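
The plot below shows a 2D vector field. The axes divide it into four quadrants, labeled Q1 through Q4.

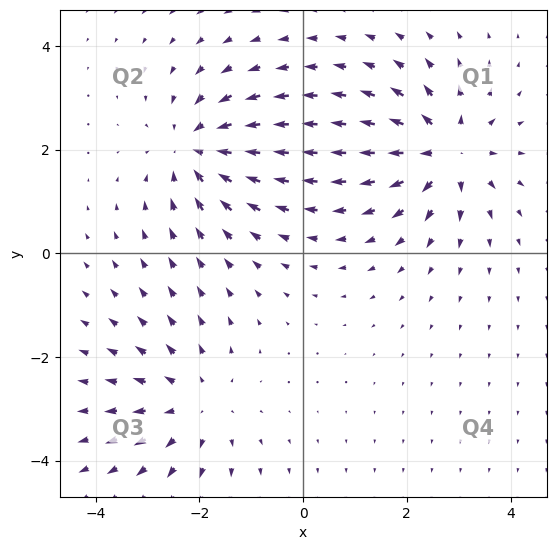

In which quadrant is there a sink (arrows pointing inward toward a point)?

Q2

The sink sits at approximately (-2.1, 2.0), which lies in quadrant Q2. The divergence there is about -4, negative as expected for a sink.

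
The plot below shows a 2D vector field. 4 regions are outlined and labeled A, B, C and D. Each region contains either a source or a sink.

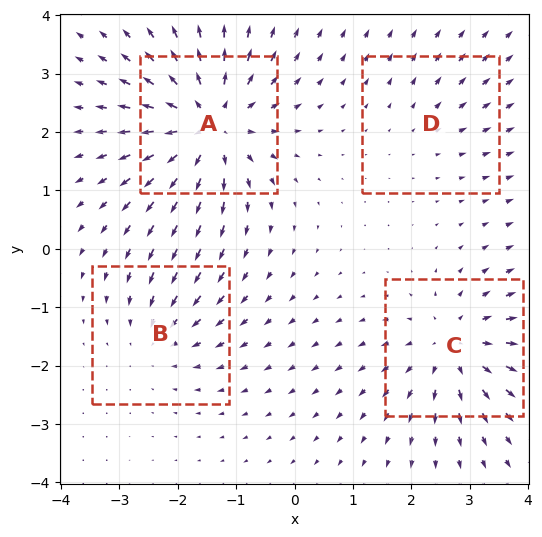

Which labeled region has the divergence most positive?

Divergence at each region's feature centre — A: about +8, B: about -4, C: about +6, D: about +2. Region A is most positive.

A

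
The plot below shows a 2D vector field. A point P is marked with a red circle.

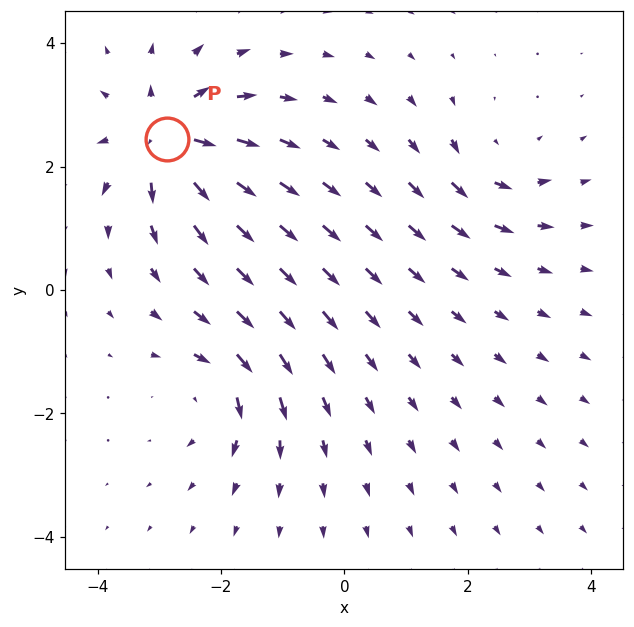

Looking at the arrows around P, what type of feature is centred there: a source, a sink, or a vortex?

At P (-2.9, 2.5) the arrows spread outward. Divergence about +7, curl ≈0 — positive divergence with near-zero curl is a source.

source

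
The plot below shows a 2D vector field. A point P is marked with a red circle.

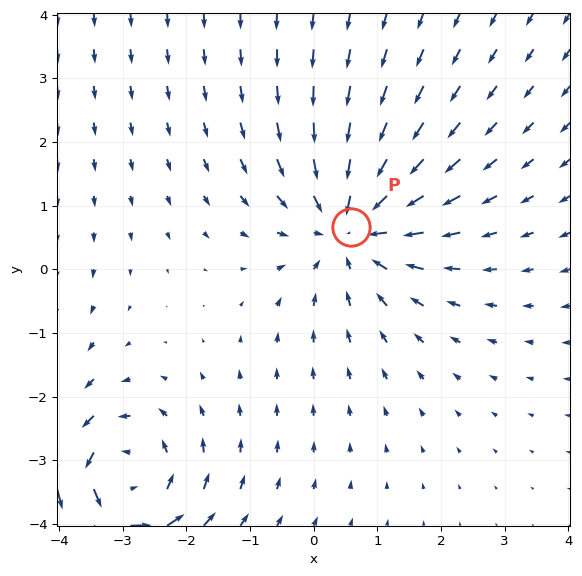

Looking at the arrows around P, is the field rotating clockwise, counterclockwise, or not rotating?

Near P at (0.6, 0.7) the arrows show no circulation. The curl there is ≈0.

not rotating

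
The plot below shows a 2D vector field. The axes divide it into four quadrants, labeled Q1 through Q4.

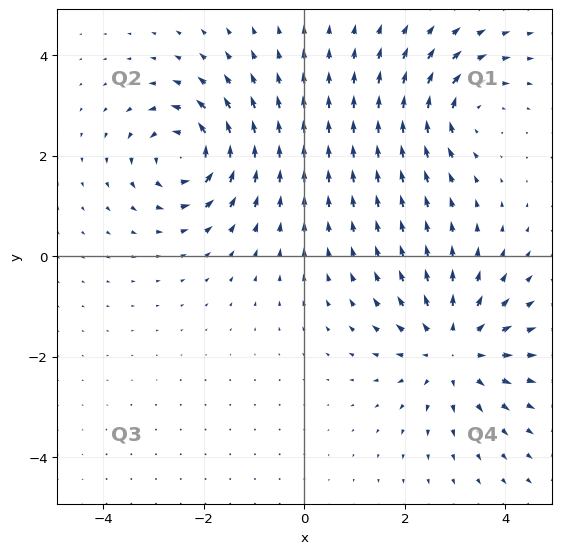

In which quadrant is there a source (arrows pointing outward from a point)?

Q4

The source sits at approximately (3.0, -1.9), which lies in quadrant Q4. The divergence there is about +4, positive as expected for a source.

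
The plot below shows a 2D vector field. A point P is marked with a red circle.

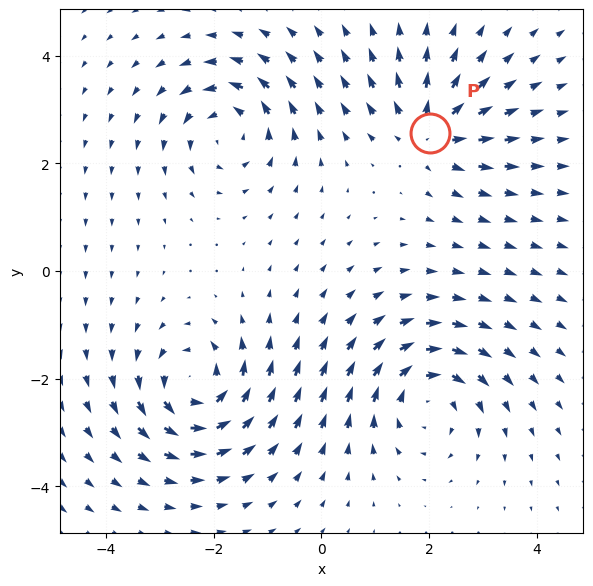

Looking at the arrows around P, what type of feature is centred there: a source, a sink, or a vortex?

At P (2.0, 2.6) the arrows spread outward. Divergence about +5, curl ≈0 — positive divergence with near-zero curl is a source.

source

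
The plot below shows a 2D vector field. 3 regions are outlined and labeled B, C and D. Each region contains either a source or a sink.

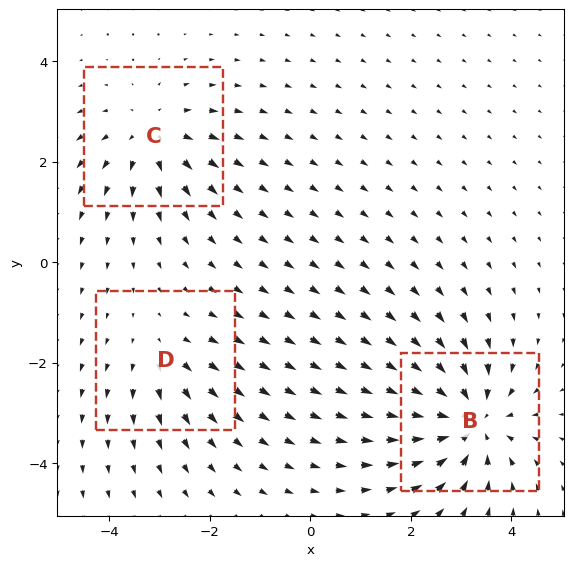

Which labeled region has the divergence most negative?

B

Divergence at each region's feature centre — B: about -5, C: about +3, D: about +2. Region B is most negative.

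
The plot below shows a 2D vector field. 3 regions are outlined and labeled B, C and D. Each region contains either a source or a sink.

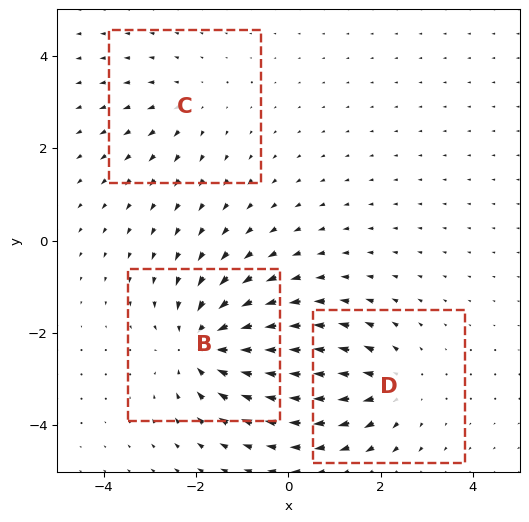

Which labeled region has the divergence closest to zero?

C

Divergence at each region's feature centre — B: about -4, C: about +2, D: about +3. Region C is closest to zero.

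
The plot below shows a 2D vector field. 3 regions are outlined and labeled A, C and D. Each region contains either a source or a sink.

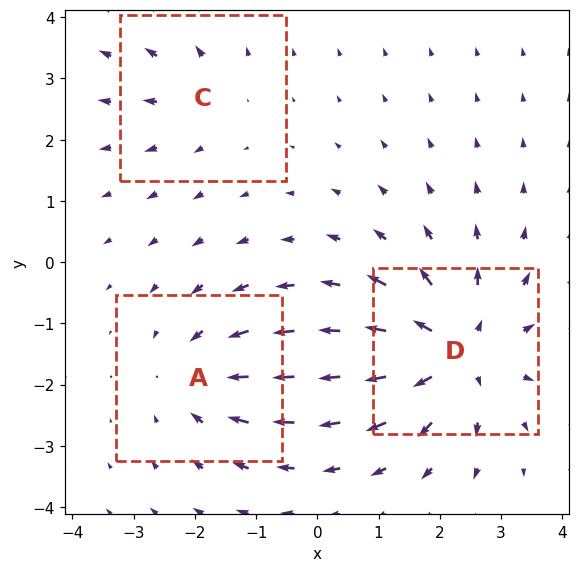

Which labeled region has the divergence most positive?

Divergence at each region's feature centre — A: about -3, C: about +2, D: about +5. Region D is most positive.

D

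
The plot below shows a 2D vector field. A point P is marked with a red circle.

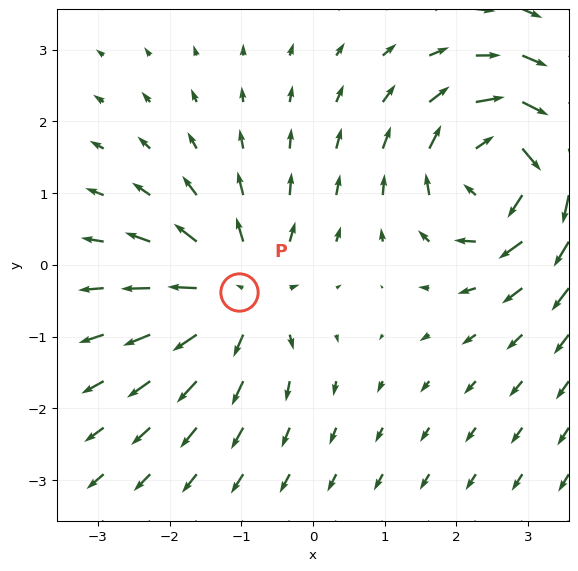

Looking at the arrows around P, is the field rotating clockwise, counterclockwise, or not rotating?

not rotating

Near P at (-1.0, -0.4) the arrows show no circulation. The curl there is ≈0.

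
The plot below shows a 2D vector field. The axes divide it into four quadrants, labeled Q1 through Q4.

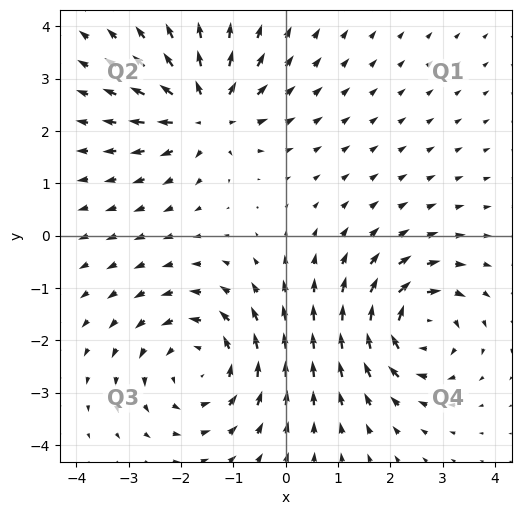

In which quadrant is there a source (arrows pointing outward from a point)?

Q2

The source sits at approximately (-1.5, 2.4), which lies in quadrant Q2. The divergence there is about +5, positive as expected for a source.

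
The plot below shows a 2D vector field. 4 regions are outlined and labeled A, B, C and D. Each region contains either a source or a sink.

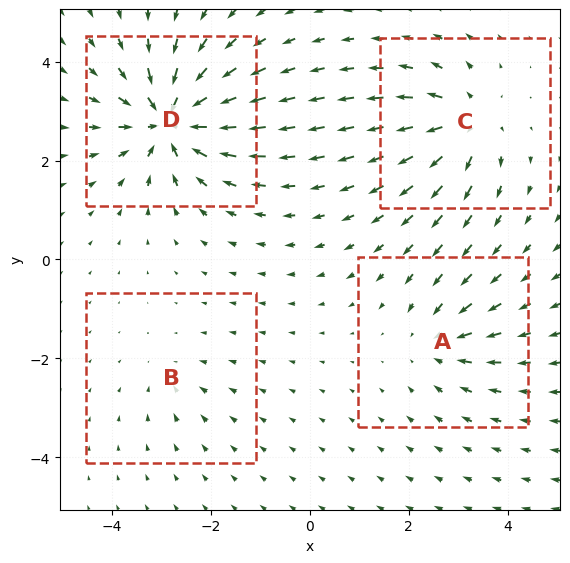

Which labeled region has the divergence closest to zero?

B

Divergence at each region's feature centre — A: about -4, B: about -2, C: about +6, D: about -8. Region B is closest to zero.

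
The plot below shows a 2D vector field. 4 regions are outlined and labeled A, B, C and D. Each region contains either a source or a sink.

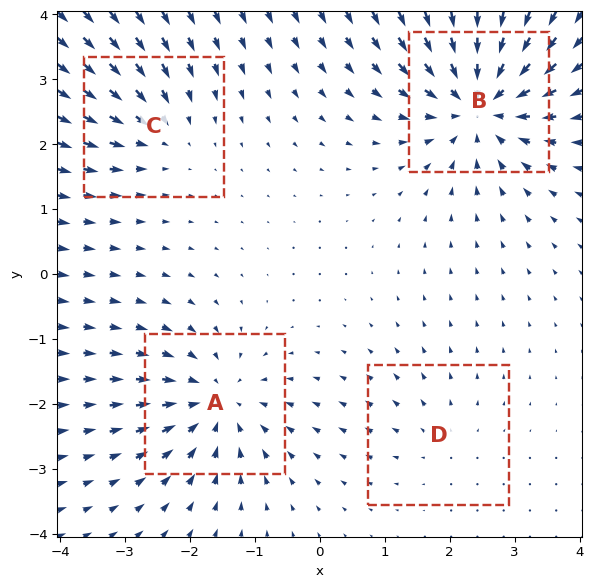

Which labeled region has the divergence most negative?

B

Divergence at each region's feature centre — A: about -5, B: about -7, C: about -4, D: about +2. Region B is most negative.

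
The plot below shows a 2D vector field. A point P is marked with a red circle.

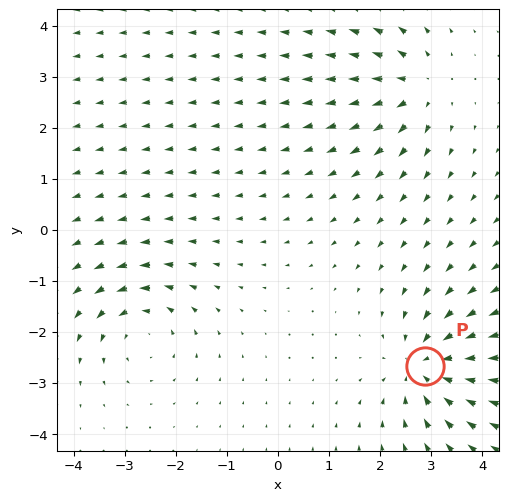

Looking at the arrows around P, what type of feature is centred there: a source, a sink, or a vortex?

sink

At P (2.9, -2.7) the arrows converge inward. Divergence about -5, curl ≈0 — negative divergence with near-zero curl is a sink.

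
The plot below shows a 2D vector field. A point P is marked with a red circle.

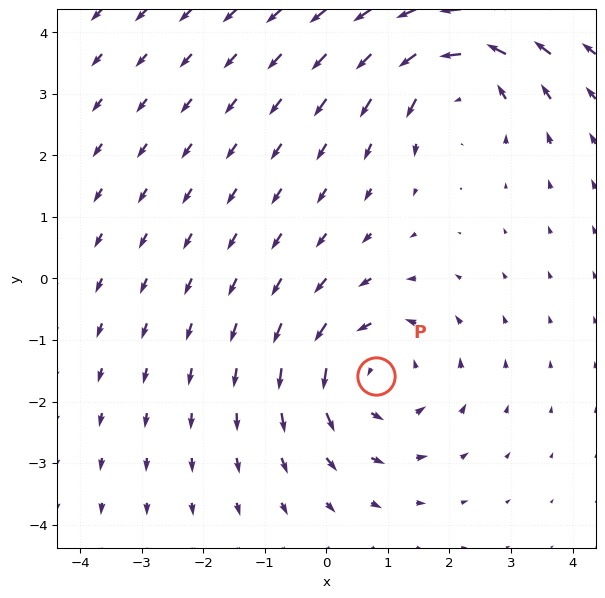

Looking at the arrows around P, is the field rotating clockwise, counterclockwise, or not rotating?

Near P at (0.8, -1.6) the arrows circulate counterclockwise. The curl (z-component) there is about +2; positive curl means counterclockwise rotation.

counterclockwise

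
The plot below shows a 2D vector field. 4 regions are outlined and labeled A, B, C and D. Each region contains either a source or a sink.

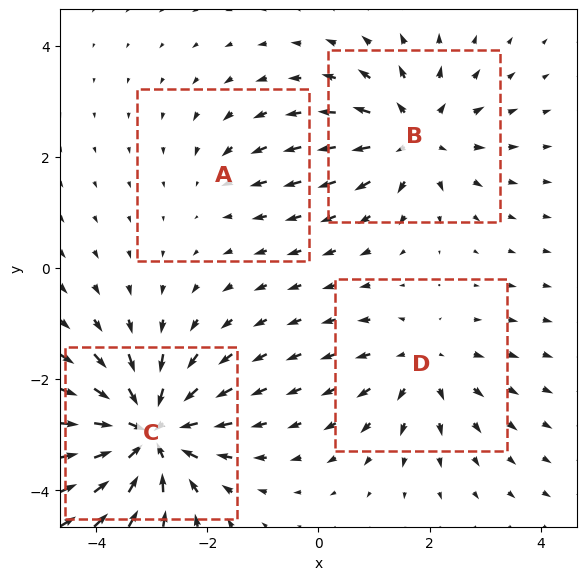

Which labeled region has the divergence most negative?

Divergence at each region's feature centre — A: about -2, B: about +5, C: about -8, D: about +4. Region C is most negative.

C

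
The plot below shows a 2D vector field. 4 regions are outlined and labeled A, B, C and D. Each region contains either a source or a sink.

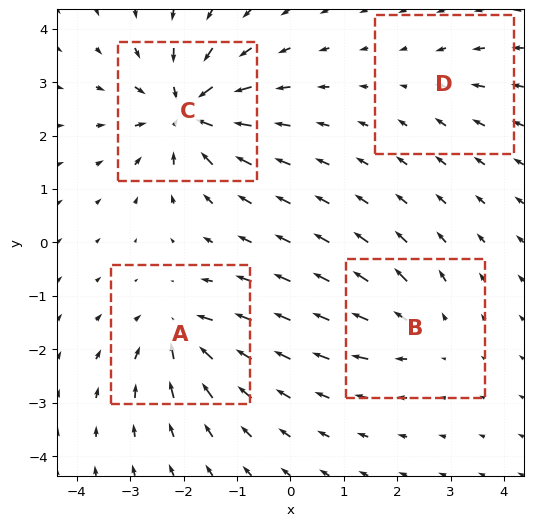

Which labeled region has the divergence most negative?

Divergence at each region's feature centre — A: about -6, B: about +4, C: about -9, D: about -3. Region C is most negative.

C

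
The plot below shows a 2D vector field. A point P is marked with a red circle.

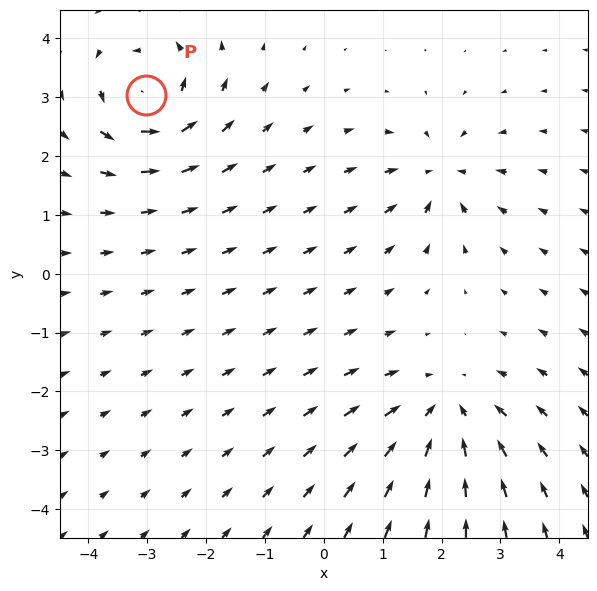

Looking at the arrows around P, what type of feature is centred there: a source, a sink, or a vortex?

vortex

At P (-3.0, 3.0) the arrows circulate counterclockwise. Divergence ≈0, curl about +5 — near-zero divergence with nonzero curl is a vortex.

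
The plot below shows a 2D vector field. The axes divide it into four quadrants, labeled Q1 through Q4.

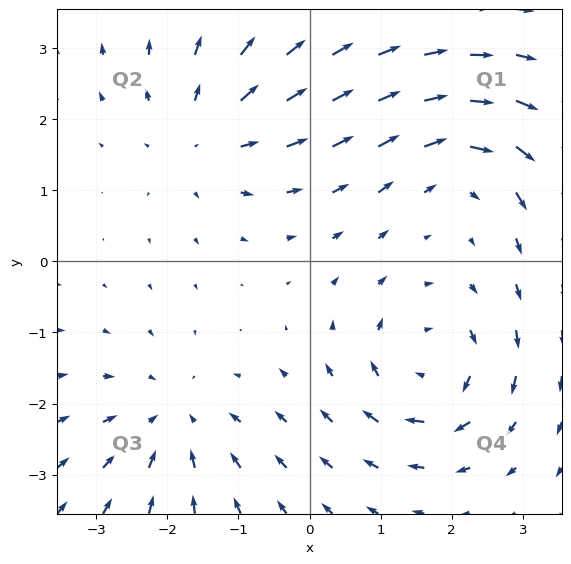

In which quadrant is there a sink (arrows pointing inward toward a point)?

Q3

The sink sits at approximately (-1.9, -2.2), which lies in quadrant Q3. The divergence there is about -4, negative as expected for a sink.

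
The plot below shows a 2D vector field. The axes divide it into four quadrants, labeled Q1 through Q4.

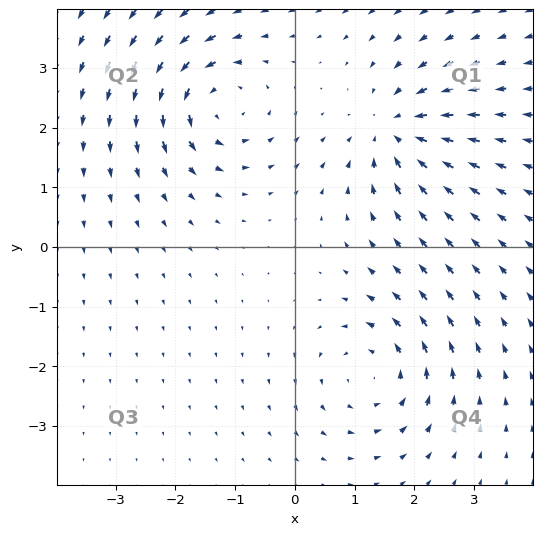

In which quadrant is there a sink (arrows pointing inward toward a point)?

The sink sits at approximately (1.7, 1.9), which lies in quadrant Q1. The divergence there is about -5, negative as expected for a sink.

Q1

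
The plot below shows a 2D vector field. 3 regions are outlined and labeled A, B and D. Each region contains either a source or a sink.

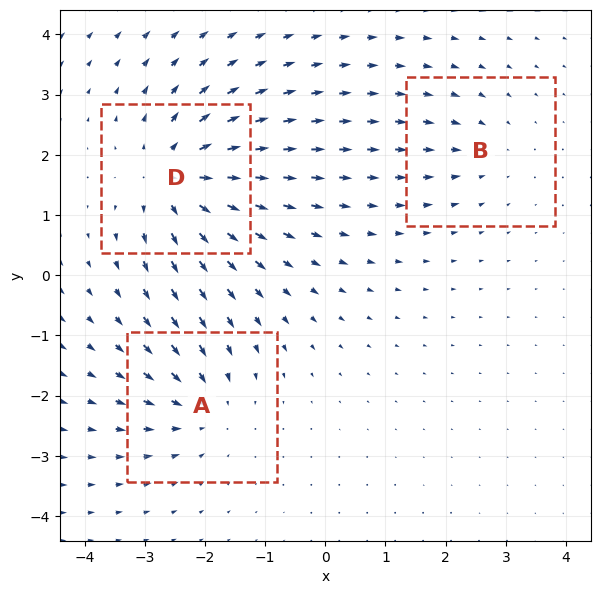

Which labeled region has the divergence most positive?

Divergence at each region's feature centre — A: about -4, B: about -2, D: about +6. Region D is most positive.

D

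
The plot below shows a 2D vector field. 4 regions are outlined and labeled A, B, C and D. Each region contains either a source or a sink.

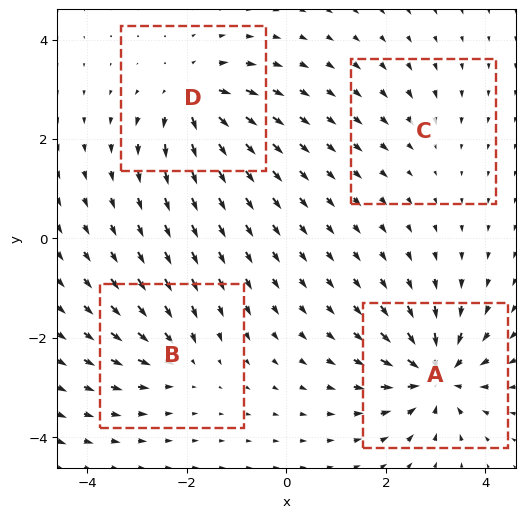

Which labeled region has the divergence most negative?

A

Divergence at each region's feature centre — A: about -8, B: about -4, C: about -2, D: about +6. Region A is most negative.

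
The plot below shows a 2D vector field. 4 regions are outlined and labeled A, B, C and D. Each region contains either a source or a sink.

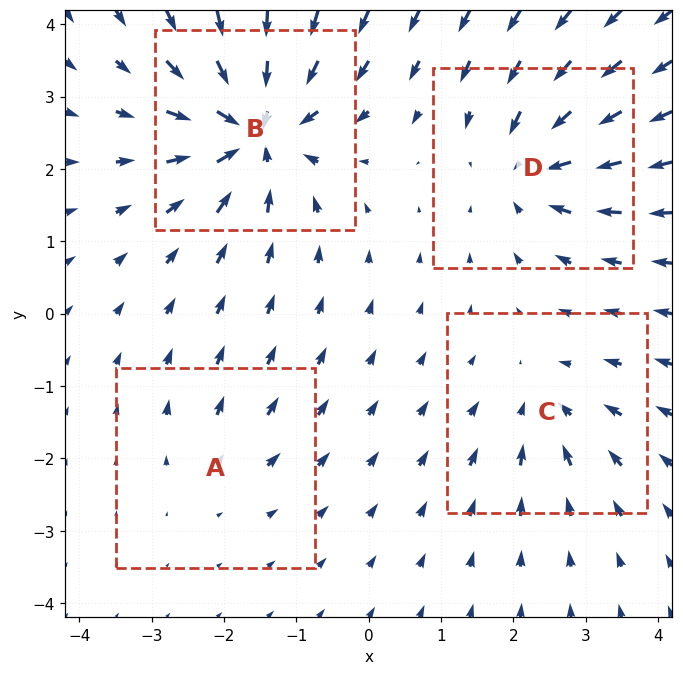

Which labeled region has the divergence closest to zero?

Divergence at each region's feature centre — A: about +2, B: about -9, C: about -4, D: about -6. Region A is closest to zero.

A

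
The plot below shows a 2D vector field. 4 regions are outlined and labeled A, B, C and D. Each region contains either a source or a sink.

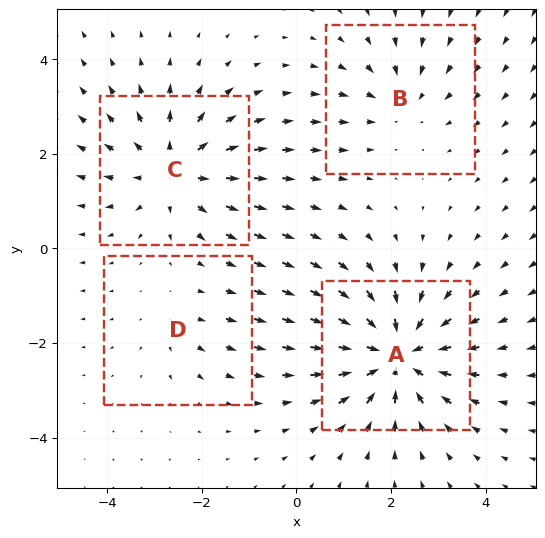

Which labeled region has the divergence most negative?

A

Divergence at each region's feature centre — A: about -6, B: about -3, C: about +5, D: about +2. Region A is most negative.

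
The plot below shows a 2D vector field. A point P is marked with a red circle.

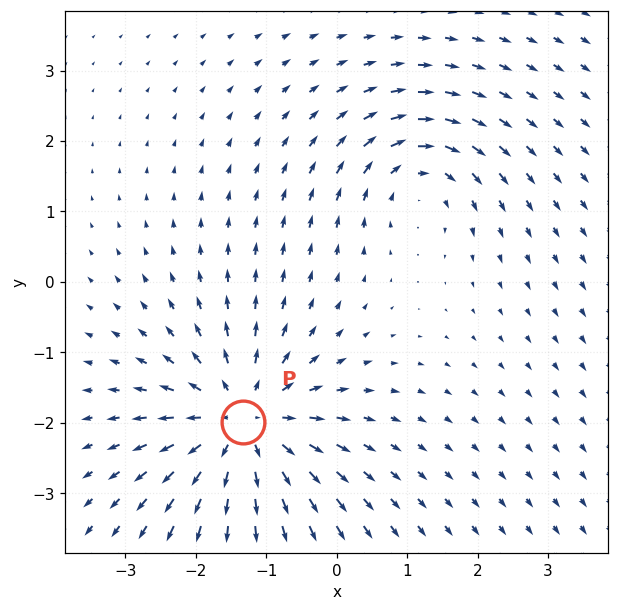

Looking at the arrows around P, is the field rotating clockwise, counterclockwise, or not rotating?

not rotating

Near P at (-1.3, -2.0) the arrows show no circulation. The curl there is ≈0.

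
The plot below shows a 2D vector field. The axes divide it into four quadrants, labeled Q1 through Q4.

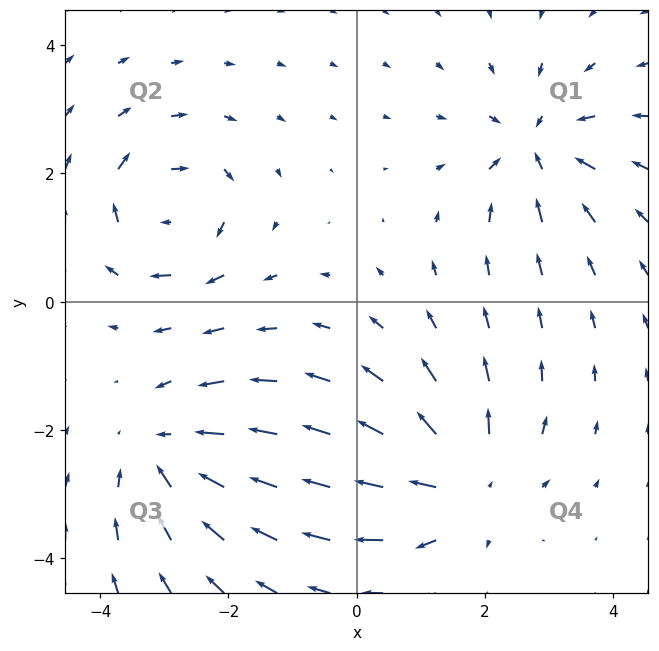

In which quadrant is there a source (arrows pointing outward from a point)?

The source sits at approximately (1.6, -2.8), which lies in quadrant Q4. The divergence there is about +5, positive as expected for a source.

Q4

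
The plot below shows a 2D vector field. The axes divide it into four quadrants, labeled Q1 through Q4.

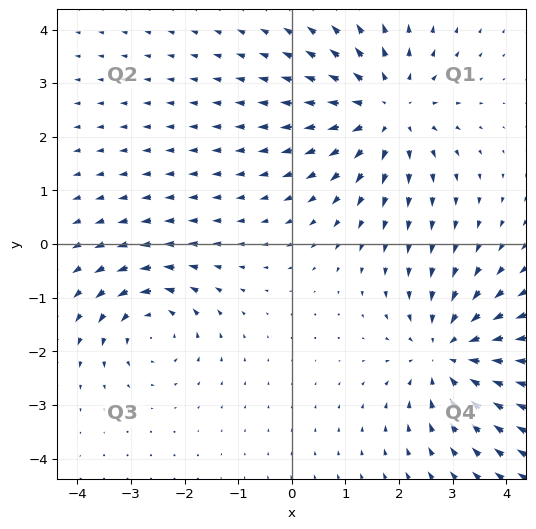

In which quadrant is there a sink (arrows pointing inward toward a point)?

The sink sits at approximately (2.9, -2.0), which lies in quadrant Q4. The divergence there is about -4, negative as expected for a sink.

Q4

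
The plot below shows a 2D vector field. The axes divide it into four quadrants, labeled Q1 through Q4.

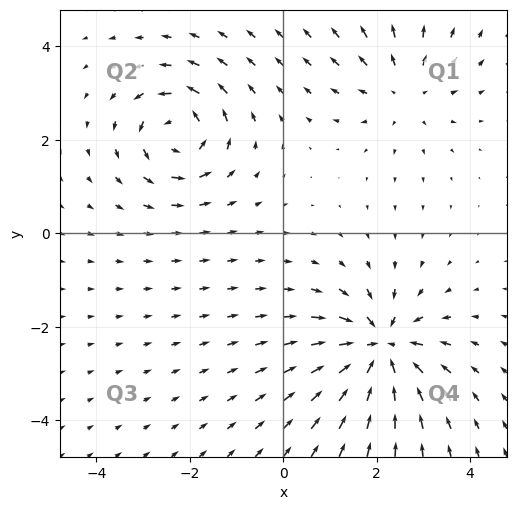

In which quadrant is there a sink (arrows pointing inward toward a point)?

Q4

The sink sits at approximately (2.1, -2.5), which lies in quadrant Q4. The divergence there is about -5, negative as expected for a sink.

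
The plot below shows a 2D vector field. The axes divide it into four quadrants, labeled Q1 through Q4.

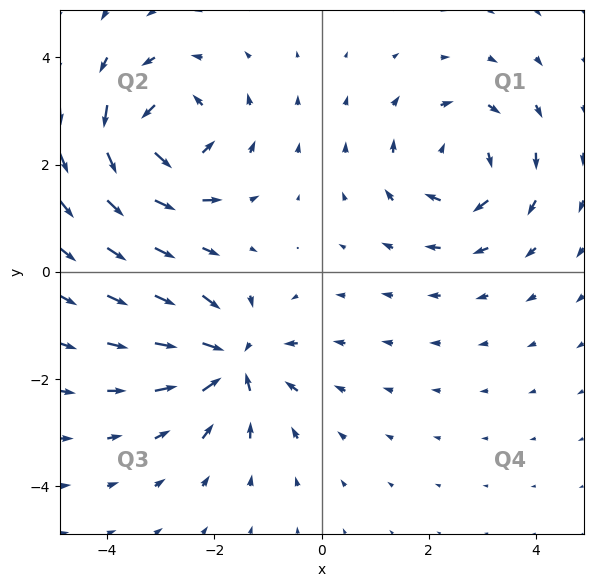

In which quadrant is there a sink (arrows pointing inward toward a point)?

The sink sits at approximately (-1.7, -1.7), which lies in quadrant Q3. The divergence there is about -5, negative as expected for a sink.

Q3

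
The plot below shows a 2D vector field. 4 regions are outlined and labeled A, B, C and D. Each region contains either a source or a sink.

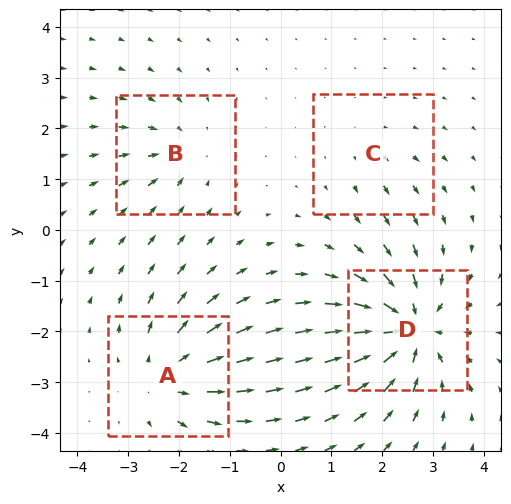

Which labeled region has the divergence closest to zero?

C

Divergence at each region's feature centre — A: about +6, B: about -4, C: about +2, D: about -8. Region C is closest to zero.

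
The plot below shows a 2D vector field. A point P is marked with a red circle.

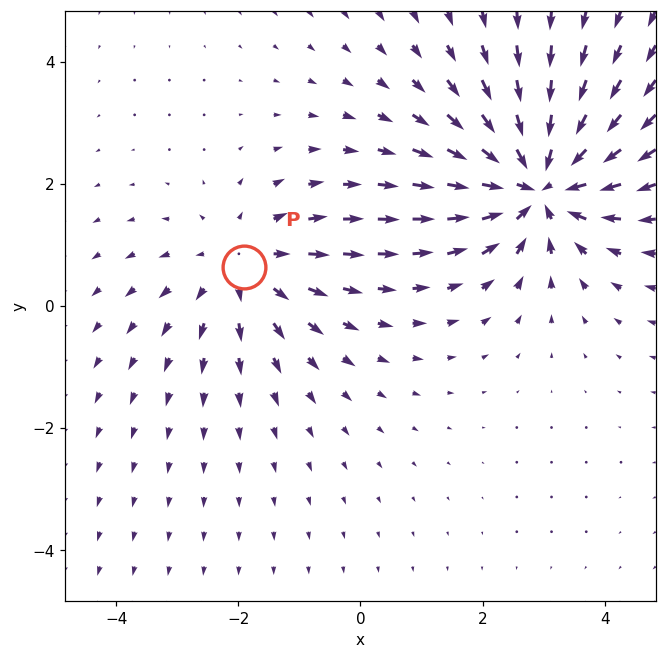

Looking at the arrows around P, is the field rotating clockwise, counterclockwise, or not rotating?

not rotating

Near P at (-1.9, 0.6) the arrows show no circulation. The curl there is ≈0.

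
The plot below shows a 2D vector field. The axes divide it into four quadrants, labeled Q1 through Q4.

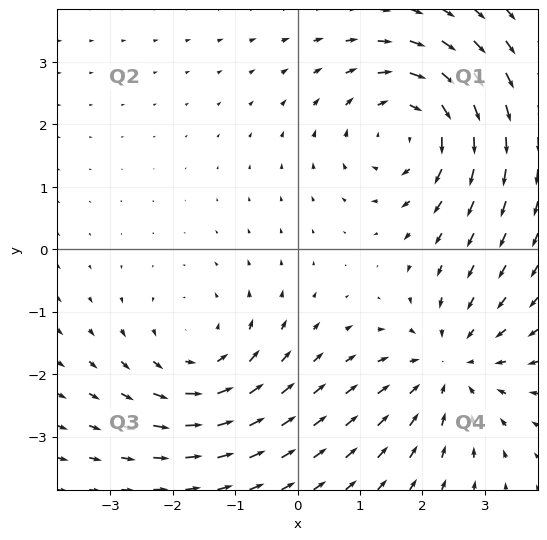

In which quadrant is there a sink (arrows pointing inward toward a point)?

The sink sits at approximately (2.4, -1.9), which lies in quadrant Q4. The divergence there is about -3, negative as expected for a sink.

Q4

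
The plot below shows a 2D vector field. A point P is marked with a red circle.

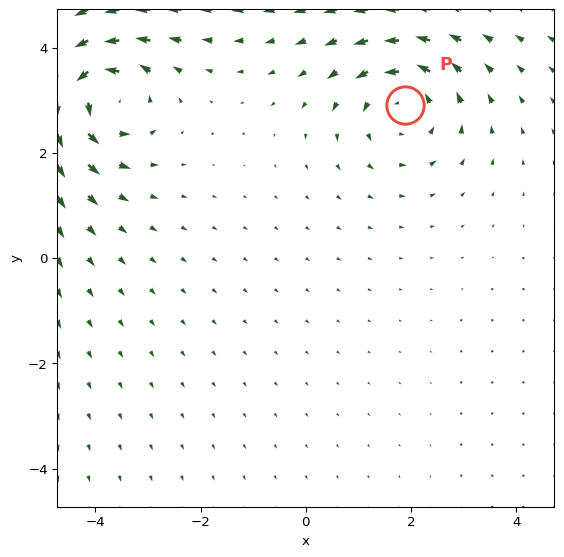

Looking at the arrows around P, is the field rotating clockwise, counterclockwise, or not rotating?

Near P at (1.9, 2.9) the arrows circulate counterclockwise. The curl (z-component) there is about +3; positive curl means counterclockwise rotation.

counterclockwise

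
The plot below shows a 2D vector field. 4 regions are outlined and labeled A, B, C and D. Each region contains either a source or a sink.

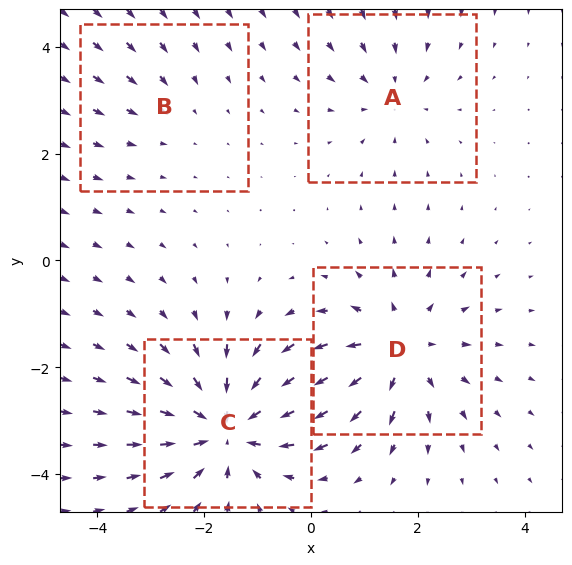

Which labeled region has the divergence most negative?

C

Divergence at each region's feature centre — A: about -3, B: about -2, C: about -6, D: about +5. Region C is most negative.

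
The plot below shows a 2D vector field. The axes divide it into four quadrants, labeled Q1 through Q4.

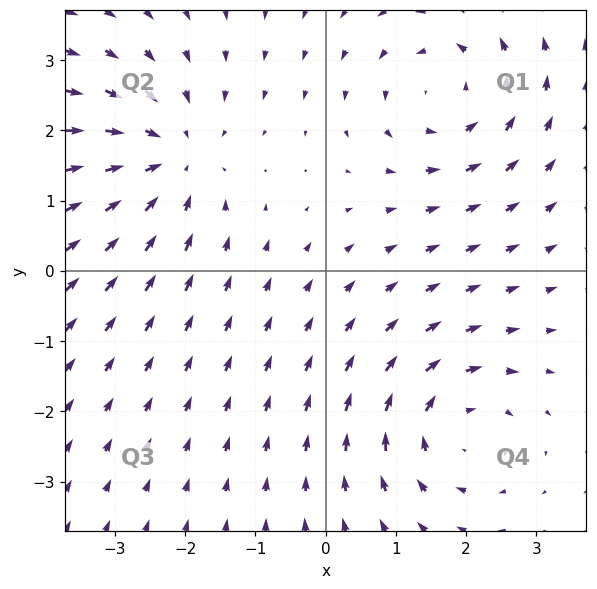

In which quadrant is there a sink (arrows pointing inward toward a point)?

Q2

The sink sits at approximately (-2.2, 1.6), which lies in quadrant Q2. The divergence there is about -4, negative as expected for a sink.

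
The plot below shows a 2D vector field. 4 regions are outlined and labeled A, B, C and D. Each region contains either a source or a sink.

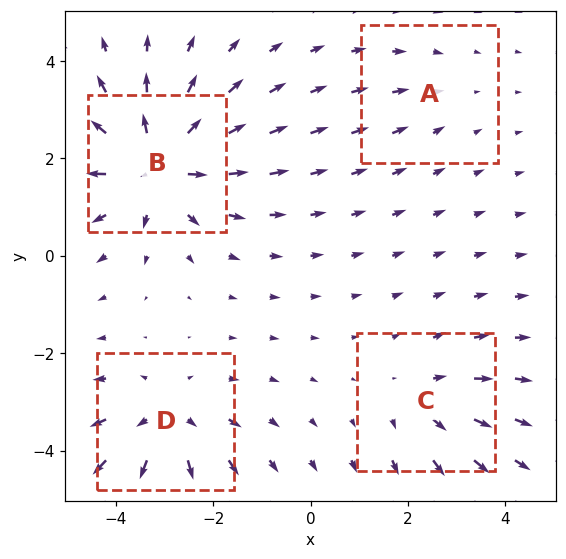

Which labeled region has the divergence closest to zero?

A

Divergence at each region's feature centre — A: about -2, B: about +6, C: about +3, D: about +4. Region A is closest to zero.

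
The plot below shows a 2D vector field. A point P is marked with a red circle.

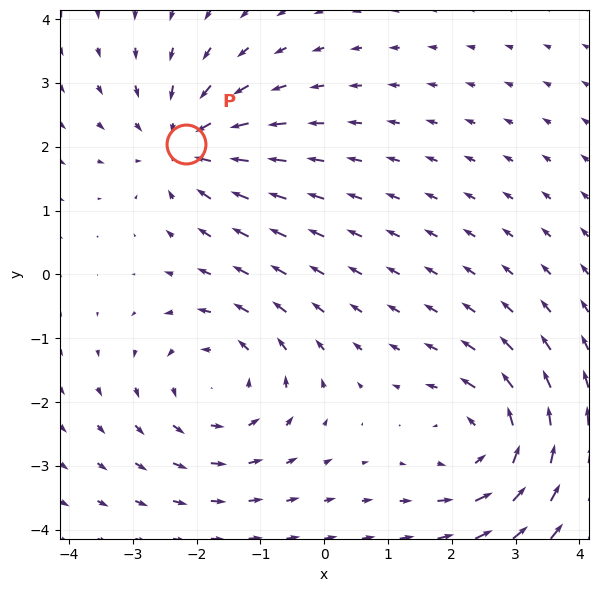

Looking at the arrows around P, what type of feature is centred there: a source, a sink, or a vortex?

At P (-2.2, 2.0) the arrows converge inward. Divergence about -4, curl ≈0 — negative divergence with near-zero curl is a sink.

sink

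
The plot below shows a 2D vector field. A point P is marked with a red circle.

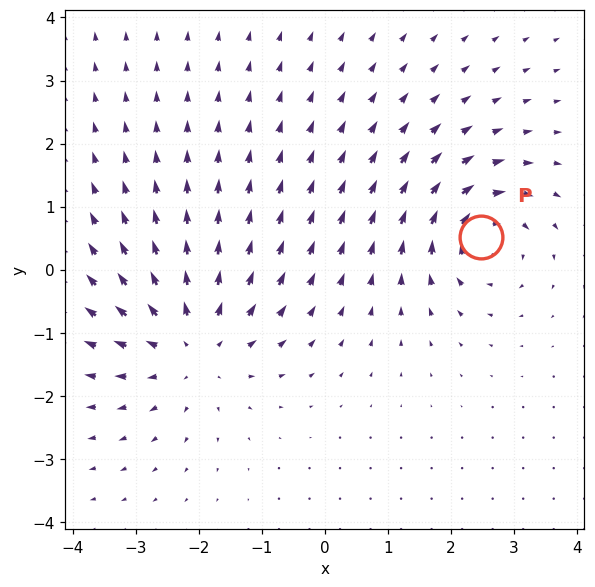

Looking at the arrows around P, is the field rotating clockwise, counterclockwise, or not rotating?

clockwise

Near P at (2.5, 0.5) the arrows circulate clockwise. The curl (z-component) there is about -4; negative curl means clockwise rotation.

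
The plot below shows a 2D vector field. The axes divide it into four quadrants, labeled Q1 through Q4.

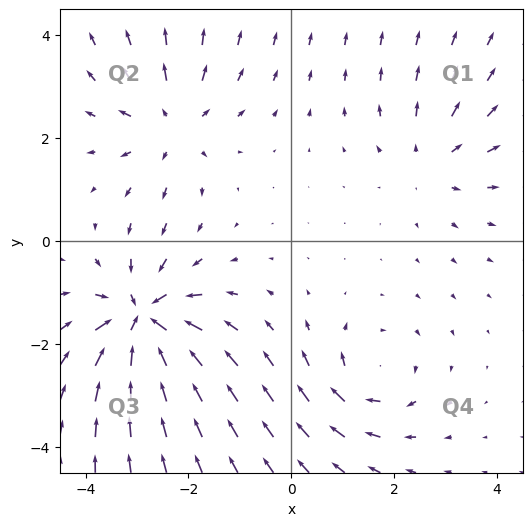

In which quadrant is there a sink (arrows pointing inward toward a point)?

The sink sits at approximately (-2.9, -1.5), which lies in quadrant Q3. The divergence there is about -6, negative as expected for a sink.

Q3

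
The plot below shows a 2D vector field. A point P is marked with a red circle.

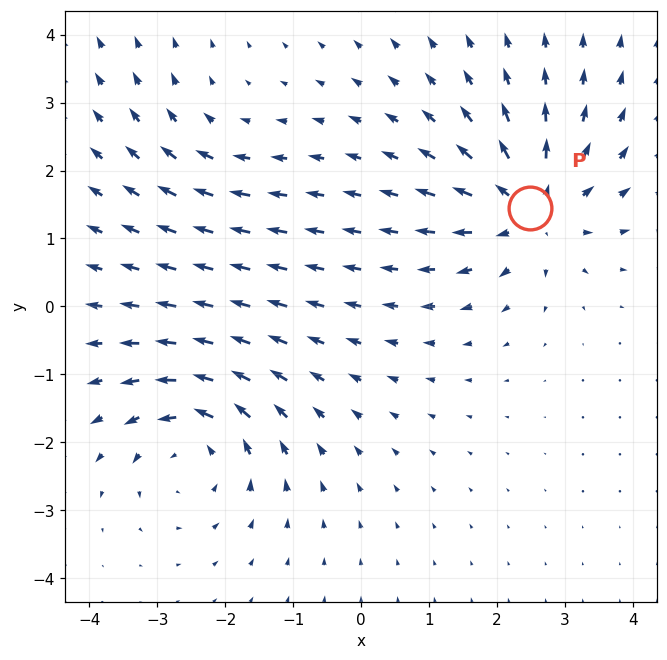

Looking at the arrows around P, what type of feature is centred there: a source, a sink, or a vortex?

At P (2.5, 1.5) the arrows spread outward. Divergence about +6, curl ≈0 — positive divergence with near-zero curl is a source.

source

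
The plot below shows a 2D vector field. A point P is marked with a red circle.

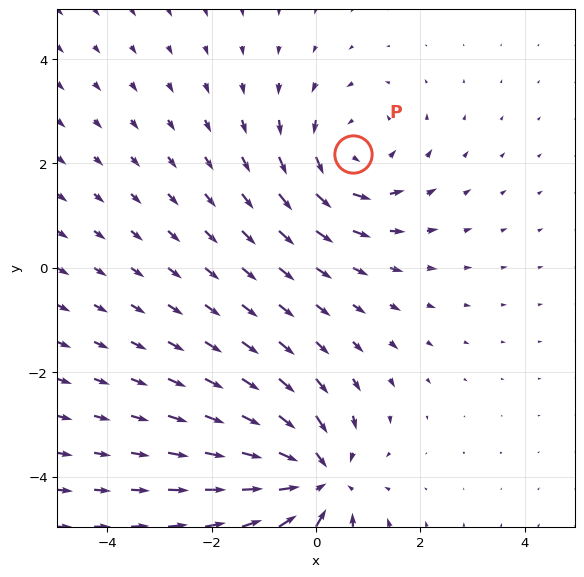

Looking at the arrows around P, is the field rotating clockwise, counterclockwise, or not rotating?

counterclockwise

Near P at (0.7, 2.2) the arrows circulate counterclockwise. The curl (z-component) there is about +3; positive curl means counterclockwise rotation.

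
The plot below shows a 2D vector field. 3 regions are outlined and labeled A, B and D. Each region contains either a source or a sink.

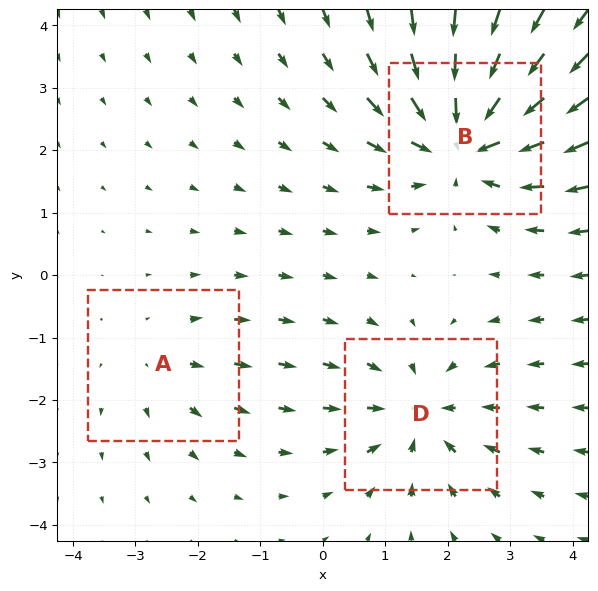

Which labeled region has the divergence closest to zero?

A

Divergence at each region's feature centre — A: about +2, B: about -5, D: about -3. Region A is closest to zero.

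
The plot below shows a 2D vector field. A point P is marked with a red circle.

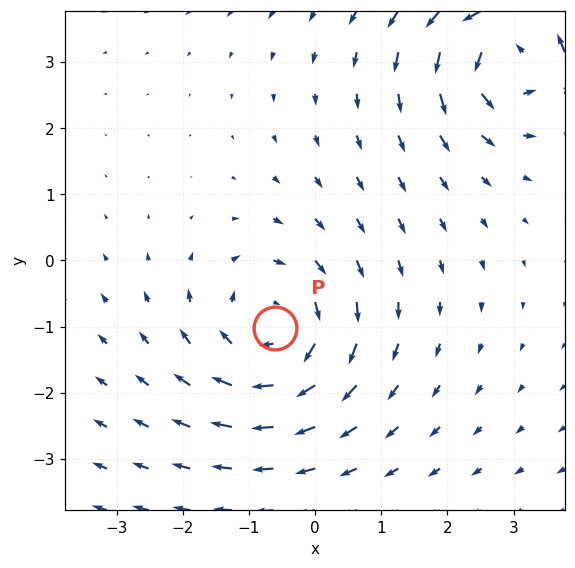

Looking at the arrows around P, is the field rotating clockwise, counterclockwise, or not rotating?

Near P at (-0.6, -1.0) the arrows circulate clockwise. The curl (z-component) there is about -4; negative curl means clockwise rotation.

clockwise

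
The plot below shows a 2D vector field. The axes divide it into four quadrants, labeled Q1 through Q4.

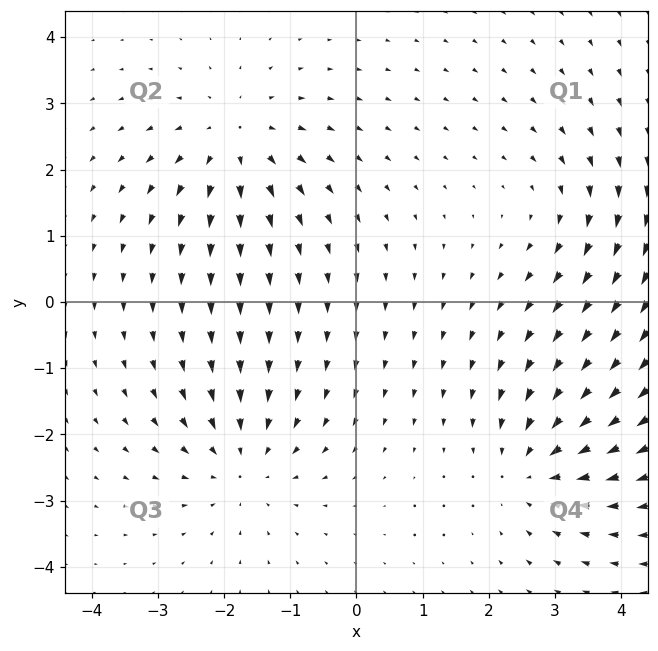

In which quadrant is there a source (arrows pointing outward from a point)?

The source sits at approximately (-1.8, 2.4), which lies in quadrant Q2. The divergence there is about +5, positive as expected for a source.

Q2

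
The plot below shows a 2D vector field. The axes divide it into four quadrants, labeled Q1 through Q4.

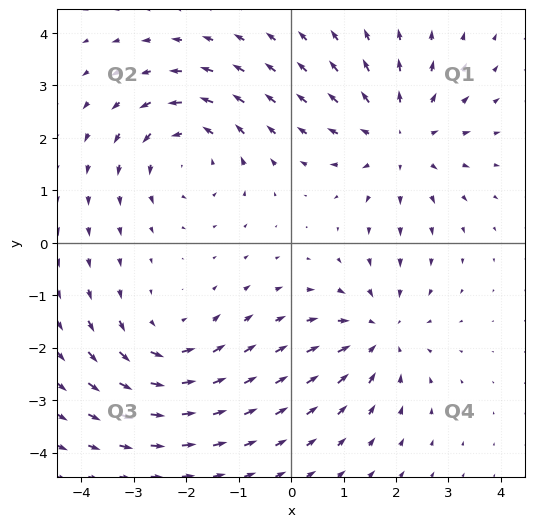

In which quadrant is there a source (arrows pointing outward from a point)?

The source sits at approximately (2.1, 2.0), which lies in quadrant Q1. The divergence there is about +4, positive as expected for a source.

Q1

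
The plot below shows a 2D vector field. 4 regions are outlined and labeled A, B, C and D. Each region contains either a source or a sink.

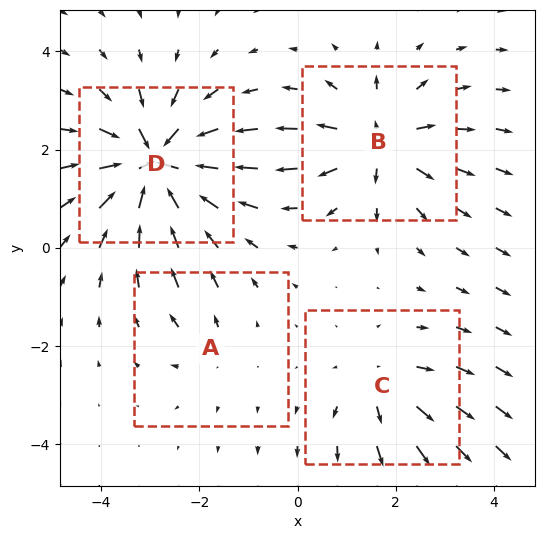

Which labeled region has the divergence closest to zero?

Divergence at each region's feature centre — A: about +2, B: about +6, C: about +4, D: about -8. Region A is closest to zero.

A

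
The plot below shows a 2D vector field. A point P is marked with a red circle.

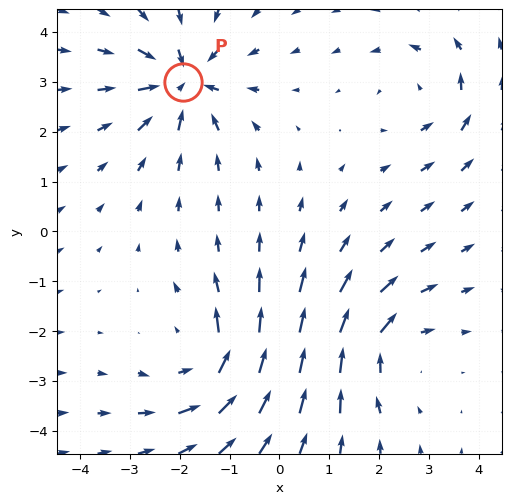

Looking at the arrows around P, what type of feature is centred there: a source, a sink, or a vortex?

sink

At P (-1.9, 3.0) the arrows converge inward. Divergence about -5, curl ≈0 — negative divergence with near-zero curl is a sink.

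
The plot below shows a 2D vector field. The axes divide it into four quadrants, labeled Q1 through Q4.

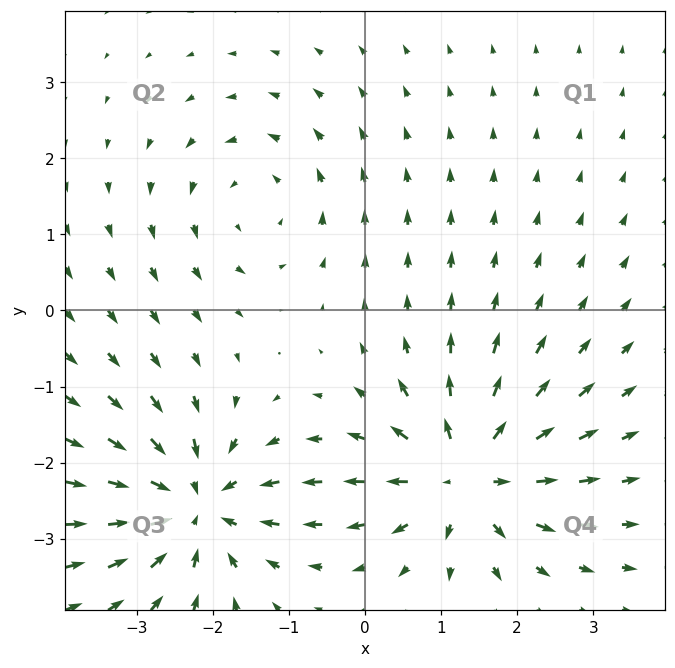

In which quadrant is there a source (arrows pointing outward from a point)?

The source sits at approximately (1.3, -2.2), which lies in quadrant Q4. The divergence there is about +6, positive as expected for a source.

Q4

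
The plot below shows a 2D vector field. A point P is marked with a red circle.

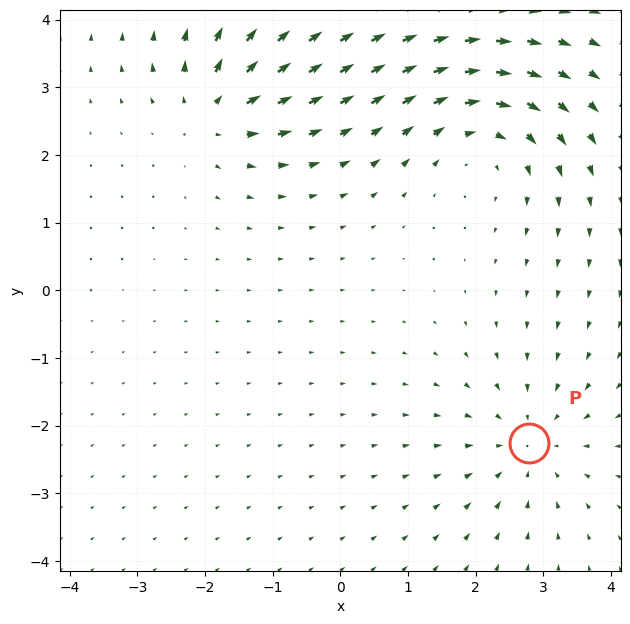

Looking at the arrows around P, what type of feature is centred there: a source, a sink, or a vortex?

sink

At P (2.8, -2.3) the arrows converge inward. Divergence about -3, curl ≈0 — negative divergence with near-zero curl is a sink.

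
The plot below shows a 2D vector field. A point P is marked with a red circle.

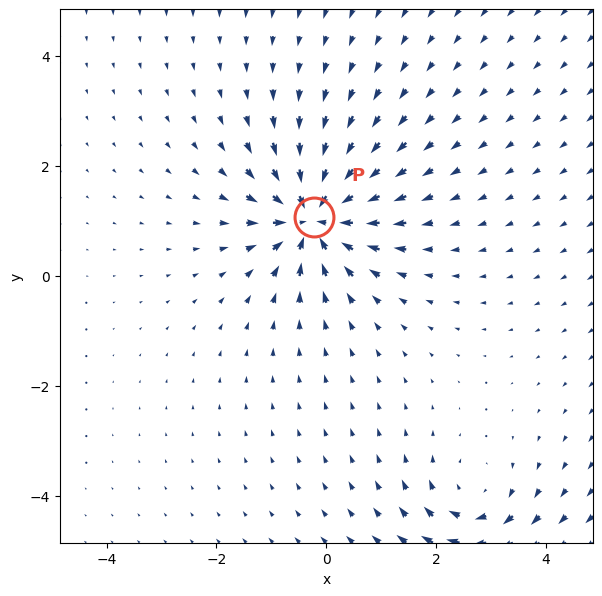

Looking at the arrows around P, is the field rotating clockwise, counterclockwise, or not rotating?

Near P at (-0.2, 1.1) the arrows show no circulation. The curl there is ≈0.

not rotating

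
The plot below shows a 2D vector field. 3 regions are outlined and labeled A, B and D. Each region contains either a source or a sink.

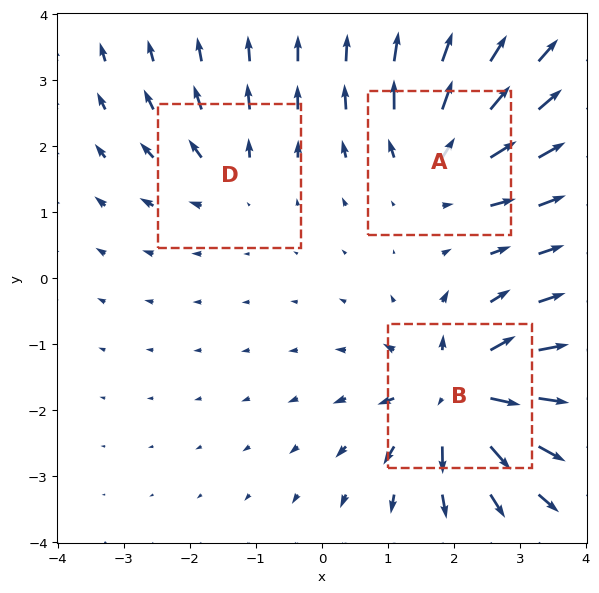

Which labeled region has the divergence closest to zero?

Divergence at each region's feature centre — A: about +4, B: about +6, D: about +3. Region D is closest to zero.

D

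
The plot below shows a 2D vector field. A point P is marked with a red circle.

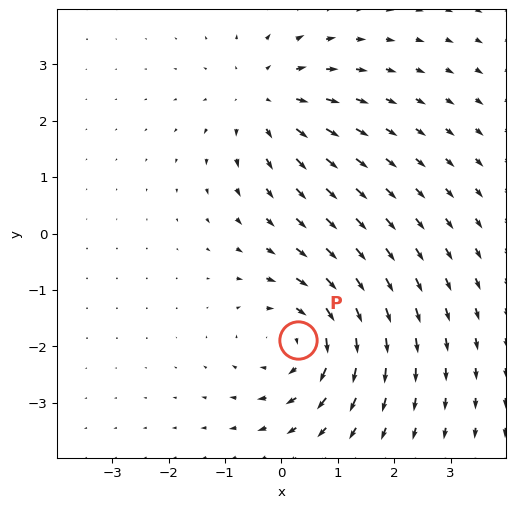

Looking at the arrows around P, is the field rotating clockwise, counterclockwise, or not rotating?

Near P at (0.3, -1.9) the arrows circulate clockwise. The curl (z-component) there is about -3; negative curl means clockwise rotation.

clockwise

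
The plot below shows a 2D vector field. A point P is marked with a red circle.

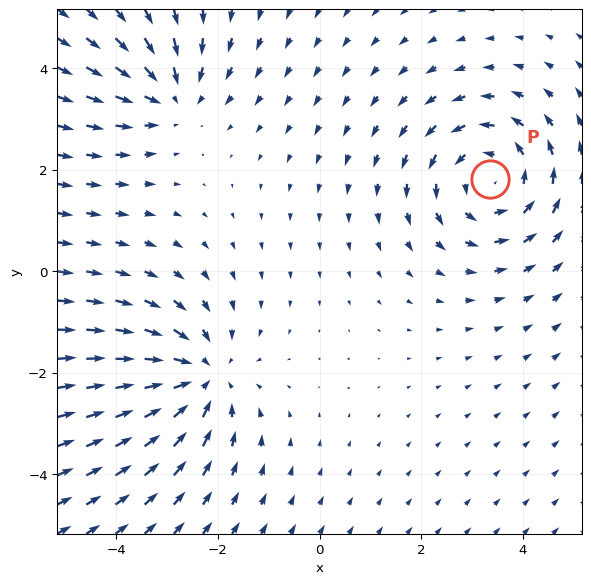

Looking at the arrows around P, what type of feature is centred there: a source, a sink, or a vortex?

vortex

At P (3.4, 1.8) the arrows circulate counterclockwise. Divergence ≈0, curl about +3 — near-zero divergence with nonzero curl is a vortex.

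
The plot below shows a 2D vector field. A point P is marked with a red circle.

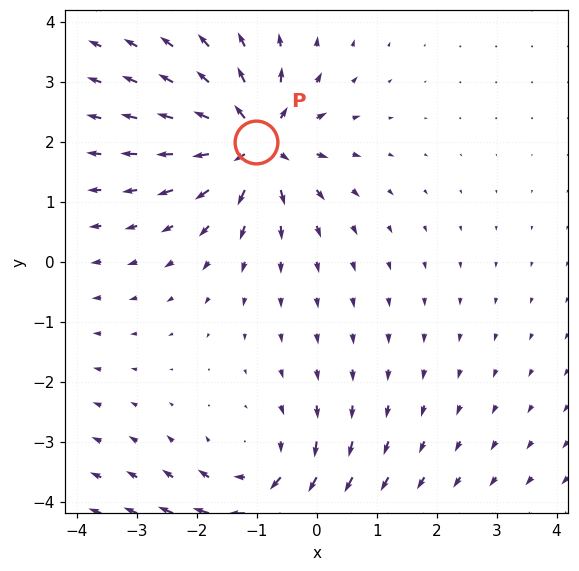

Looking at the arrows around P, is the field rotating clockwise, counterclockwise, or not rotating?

Near P at (-1.0, 2.0) the arrows show no circulation. The curl there is ≈0.

not rotating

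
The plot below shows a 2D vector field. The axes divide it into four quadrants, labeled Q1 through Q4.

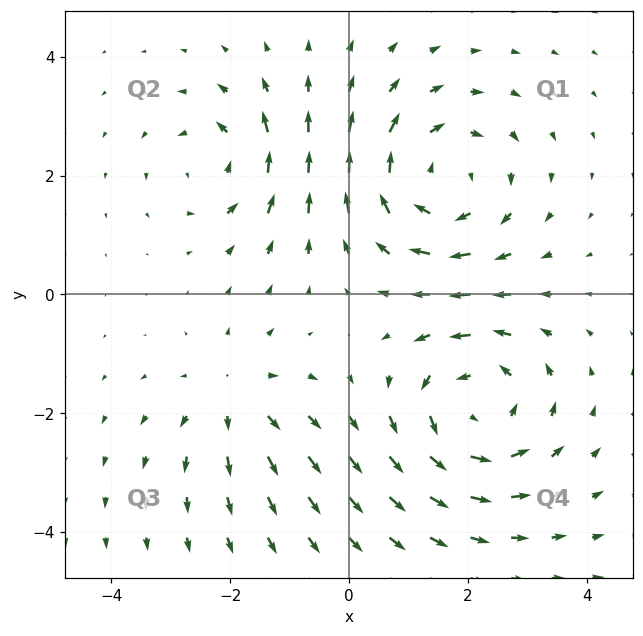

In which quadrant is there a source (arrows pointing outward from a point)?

The source sits at approximately (-1.9, -1.7), which lies in quadrant Q3. The divergence there is about +3, positive as expected for a source.

Q3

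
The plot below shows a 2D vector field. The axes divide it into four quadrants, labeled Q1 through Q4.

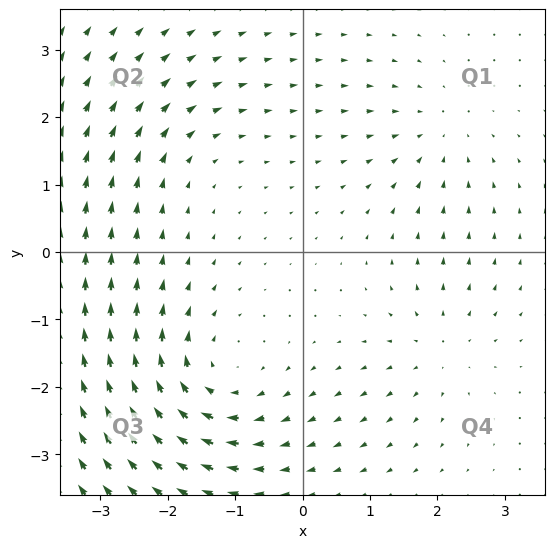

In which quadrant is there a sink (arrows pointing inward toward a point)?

The sink sits at approximately (2.0, 1.8), which lies in quadrant Q1. The divergence there is about -3, negative as expected for a sink.

Q1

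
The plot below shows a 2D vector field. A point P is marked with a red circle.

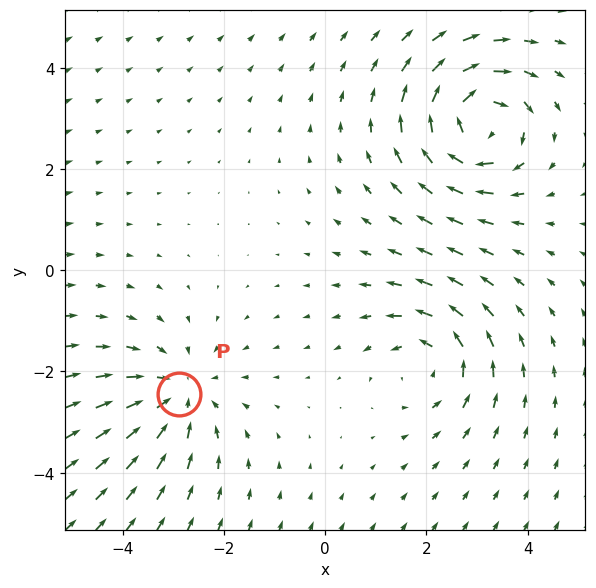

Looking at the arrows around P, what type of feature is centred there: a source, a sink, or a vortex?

At P (-2.9, -2.4) the arrows converge inward. Divergence about -3, curl ≈0 — negative divergence with near-zero curl is a sink.

sink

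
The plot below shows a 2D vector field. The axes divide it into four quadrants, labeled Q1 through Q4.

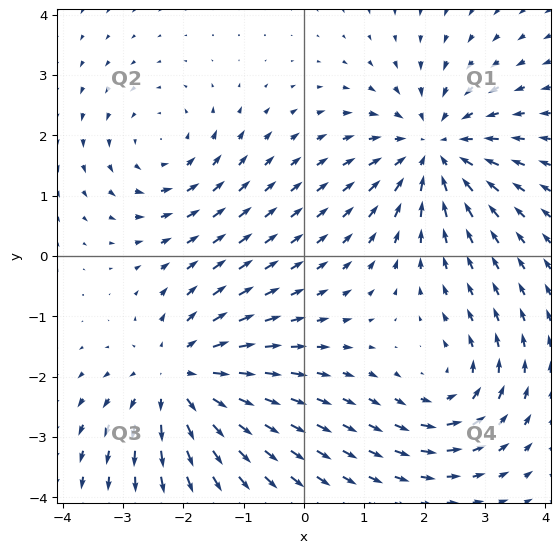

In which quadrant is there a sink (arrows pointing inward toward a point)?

The sink sits at approximately (2.2, 1.8), which lies in quadrant Q1. The divergence there is about -5, negative as expected for a sink.

Q1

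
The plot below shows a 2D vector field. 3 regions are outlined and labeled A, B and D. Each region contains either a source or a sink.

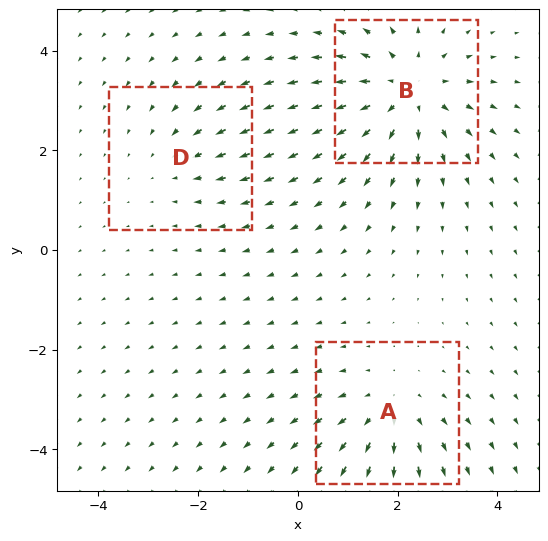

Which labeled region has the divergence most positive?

B

Divergence at each region's feature centre — A: about +3, B: about +4, D: about -2. Region B is most positive.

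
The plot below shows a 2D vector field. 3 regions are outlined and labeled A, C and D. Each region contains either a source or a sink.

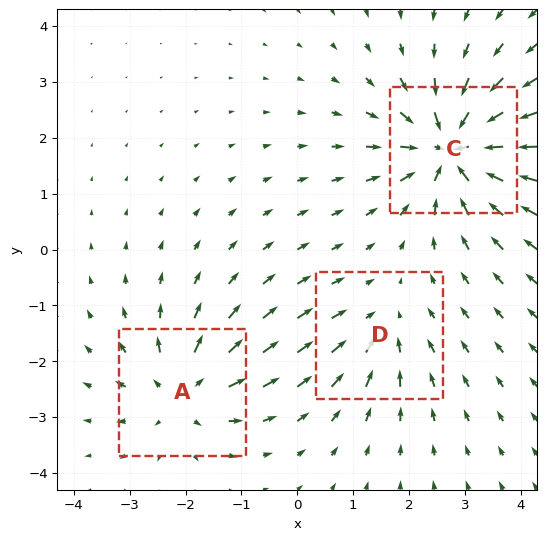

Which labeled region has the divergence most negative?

C

Divergence at each region's feature centre — A: about +4, C: about -6, D: about -2. Region C is most negative.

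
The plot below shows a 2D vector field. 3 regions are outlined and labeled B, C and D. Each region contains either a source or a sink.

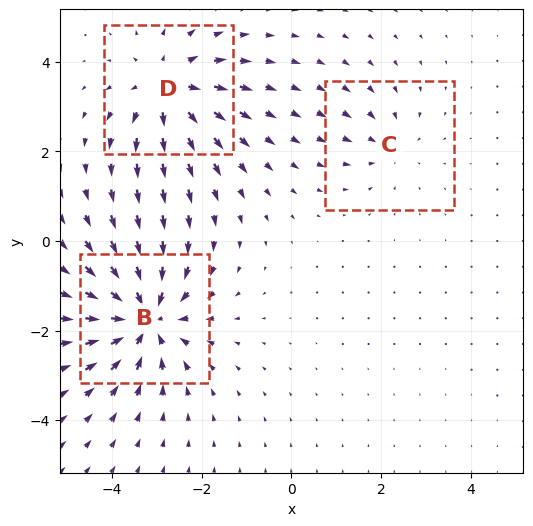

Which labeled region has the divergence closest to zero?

Divergence at each region's feature centre — B: about -5, C: about -2, D: about +4. Region C is closest to zero.

C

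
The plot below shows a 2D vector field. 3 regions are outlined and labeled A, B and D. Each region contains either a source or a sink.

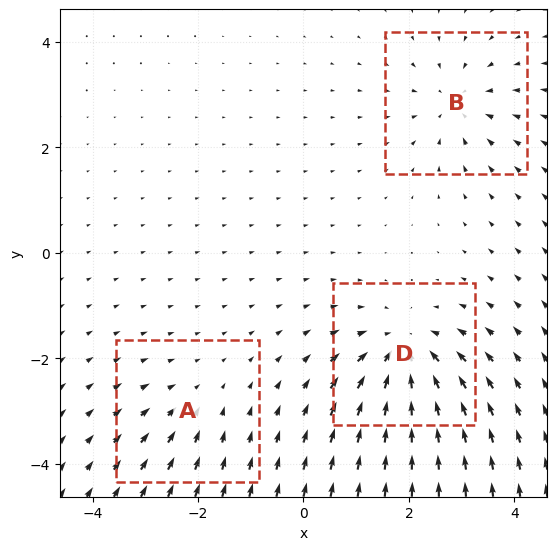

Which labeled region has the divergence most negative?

D

Divergence at each region's feature centre — A: about -2, B: about -4, D: about -5. Region D is most negative.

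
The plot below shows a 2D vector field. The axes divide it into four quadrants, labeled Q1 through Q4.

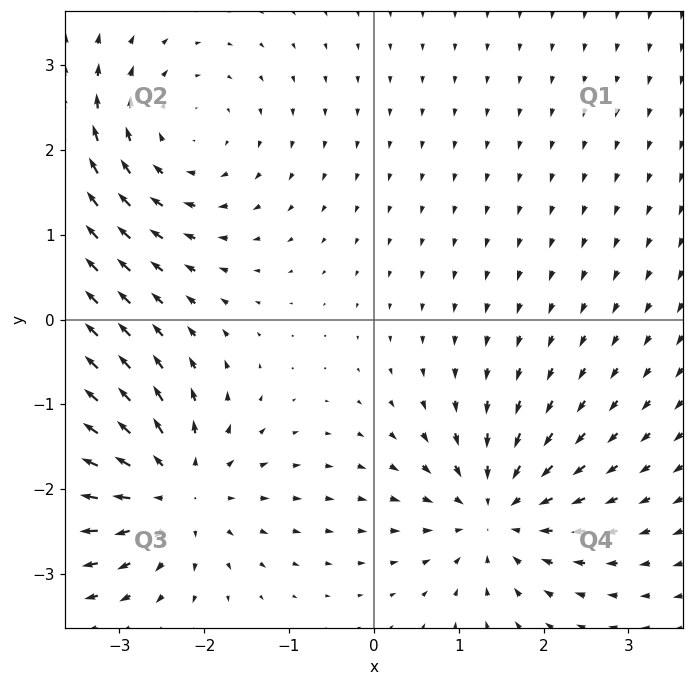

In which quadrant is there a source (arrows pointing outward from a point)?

The source sits at approximately (-2.4, -2.0), which lies in quadrant Q3. The divergence there is about +4, positive as expected for a source.

Q3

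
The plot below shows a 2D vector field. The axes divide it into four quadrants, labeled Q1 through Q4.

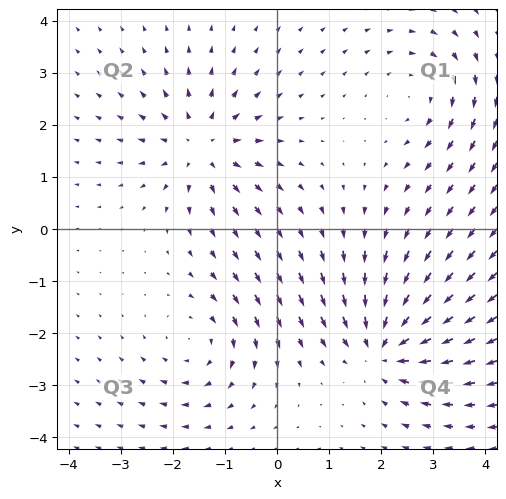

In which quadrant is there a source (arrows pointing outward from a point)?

The source sits at approximately (-1.4, 1.6), which lies in quadrant Q2. The divergence there is about +5, positive as expected for a source.

Q2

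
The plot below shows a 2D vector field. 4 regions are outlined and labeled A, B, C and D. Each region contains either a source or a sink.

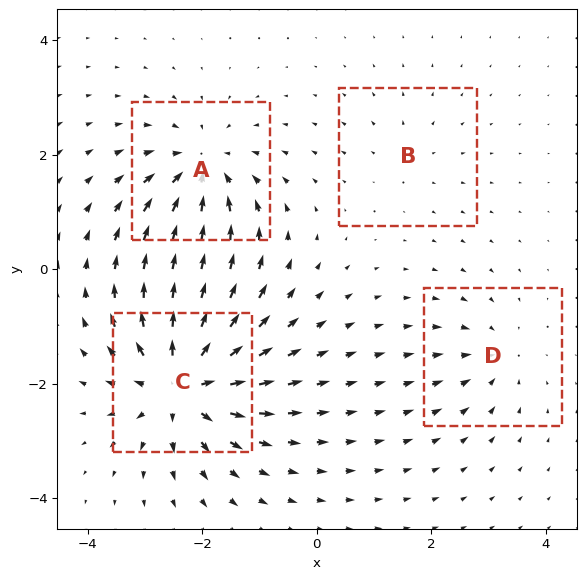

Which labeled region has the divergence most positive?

Divergence at each region's feature centre — A: about -6, B: about +2, C: about +8, D: about -3. Region C is most positive.

C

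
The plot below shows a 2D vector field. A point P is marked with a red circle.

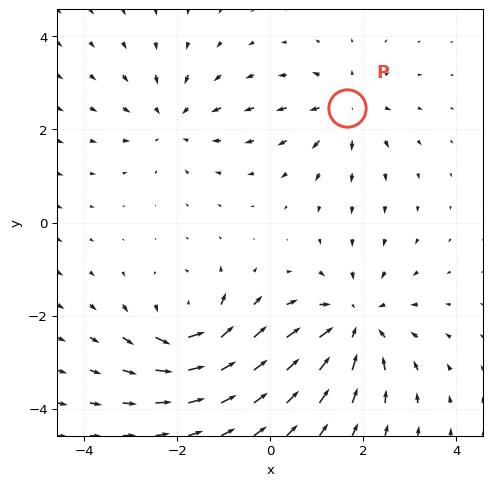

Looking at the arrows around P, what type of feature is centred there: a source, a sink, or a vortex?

At P (1.6, 2.5) the arrows spread outward. Divergence about +4, curl ≈0 — positive divergence with near-zero curl is a source.

source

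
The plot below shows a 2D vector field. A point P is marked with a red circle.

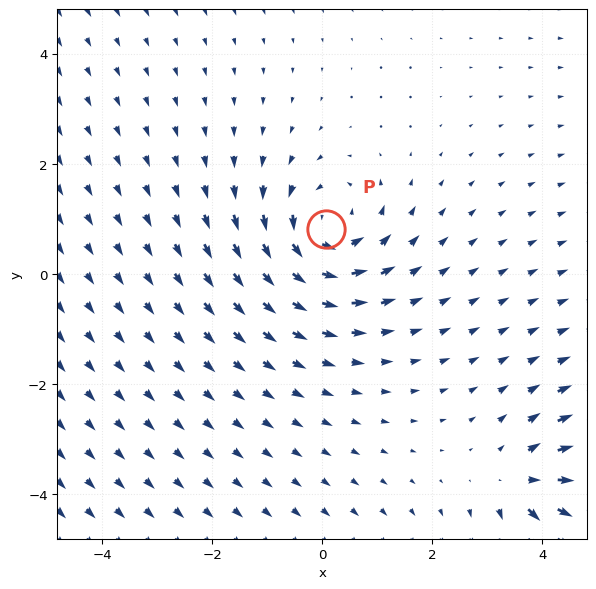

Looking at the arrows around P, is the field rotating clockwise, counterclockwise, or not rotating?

Near P at (0.1, 0.8) the arrows circulate counterclockwise. The curl (z-component) there is about +4; positive curl means counterclockwise rotation.

counterclockwise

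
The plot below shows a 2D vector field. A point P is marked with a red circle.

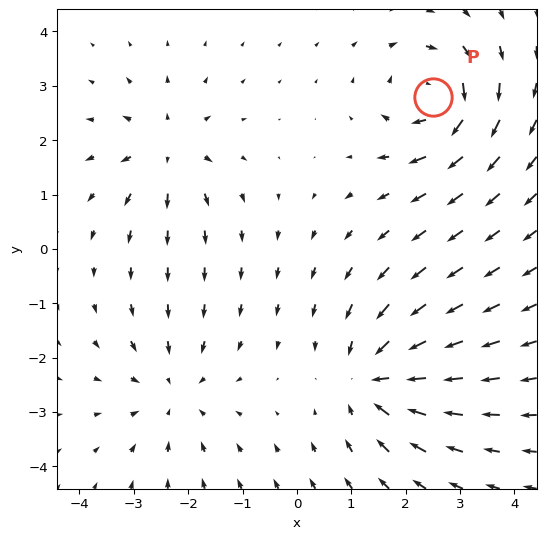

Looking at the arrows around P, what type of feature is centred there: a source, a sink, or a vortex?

At P (2.5, 2.8) the arrows circulate clockwise. Divergence ≈0, curl about -6 — near-zero divergence with nonzero curl is a vortex.

vortex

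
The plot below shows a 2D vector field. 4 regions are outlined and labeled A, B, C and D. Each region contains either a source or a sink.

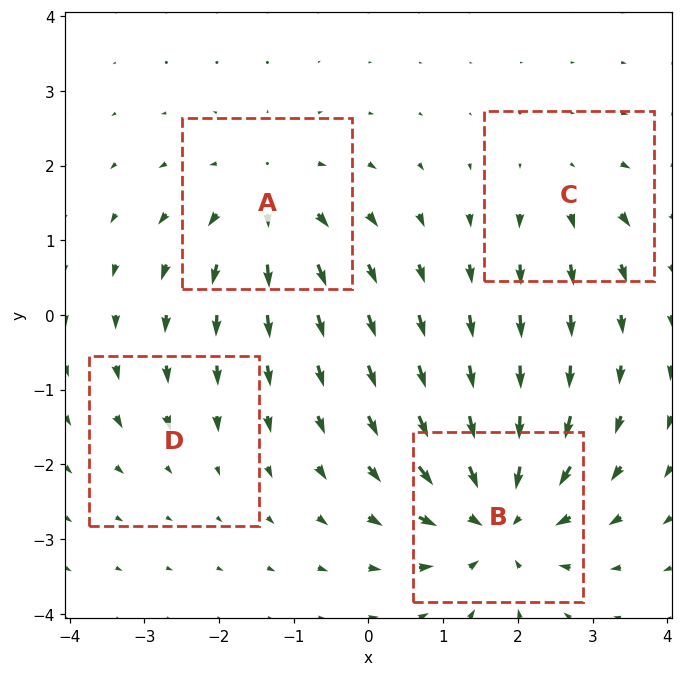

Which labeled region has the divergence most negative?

Divergence at each region's feature centre — A: about +5, B: about -7, C: about +3, D: about -2. Region B is most negative.

B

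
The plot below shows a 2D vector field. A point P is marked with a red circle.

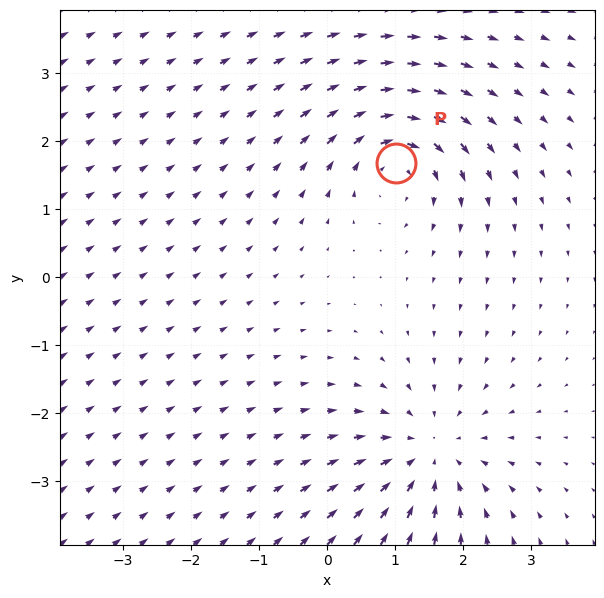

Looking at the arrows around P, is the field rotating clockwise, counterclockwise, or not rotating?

clockwise

Near P at (1.0, 1.7) the arrows circulate clockwise. The curl (z-component) there is about -4; negative curl means clockwise rotation.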